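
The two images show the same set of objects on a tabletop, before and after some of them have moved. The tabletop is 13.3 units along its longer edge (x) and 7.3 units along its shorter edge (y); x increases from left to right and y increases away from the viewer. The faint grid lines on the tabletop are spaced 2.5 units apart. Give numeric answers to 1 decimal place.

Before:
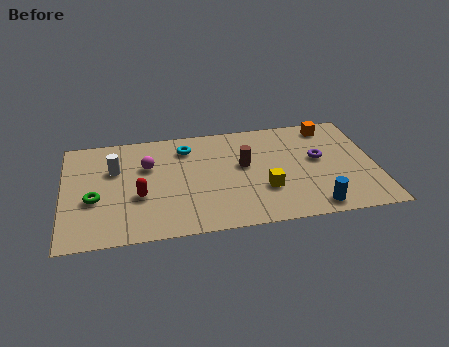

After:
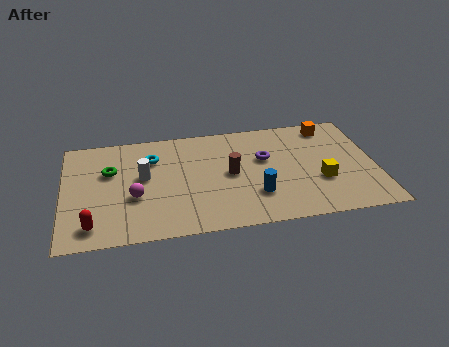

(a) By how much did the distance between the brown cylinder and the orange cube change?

+0.8

The distance was about 4.3 in the first image and 5.1 in the second, so they moved 0.8 units further apart.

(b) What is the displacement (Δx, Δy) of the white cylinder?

(1.2, -0.7)

The white cylinder was at about (2.2, 4.8) and moved to about (3.4, 4.1).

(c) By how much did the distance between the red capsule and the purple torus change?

+0.3

Before: roughly 7.8 units apart; after: 8.1. That's 0.3 units further apart.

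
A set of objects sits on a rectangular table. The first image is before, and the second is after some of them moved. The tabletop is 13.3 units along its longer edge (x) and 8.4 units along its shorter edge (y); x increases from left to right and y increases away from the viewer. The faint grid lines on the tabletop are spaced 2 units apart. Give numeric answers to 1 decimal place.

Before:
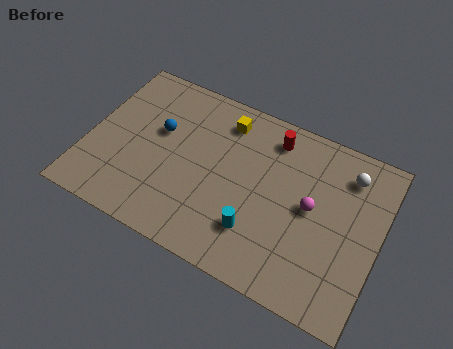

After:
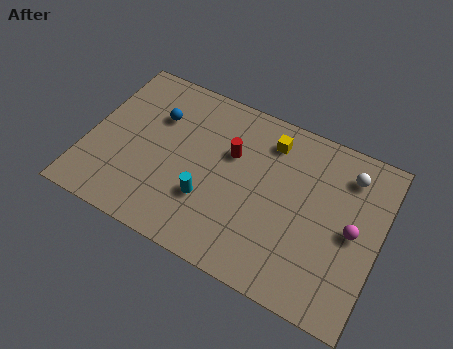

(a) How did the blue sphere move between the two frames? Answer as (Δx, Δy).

(-0.2, 0.7)

The blue sphere was at about (3.1, 5.1) and moved to about (2.9, 5.8).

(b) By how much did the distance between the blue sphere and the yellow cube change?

+1.9

The distance was about 3.3 in the first image and 5.2 in the second, so they moved 1.9 units further apart.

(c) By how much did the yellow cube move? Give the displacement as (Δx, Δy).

(2.1, -0.1)

The yellow cube was at about (5.9, 6.9) and moved to about (8.0, 6.8).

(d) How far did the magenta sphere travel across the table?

1.9

The magenta sphere was near (10.2, 4.4) before and (12.1, 4.1) after, so it travelled √(1.9² + 0.3²) ≈ 1.9 units.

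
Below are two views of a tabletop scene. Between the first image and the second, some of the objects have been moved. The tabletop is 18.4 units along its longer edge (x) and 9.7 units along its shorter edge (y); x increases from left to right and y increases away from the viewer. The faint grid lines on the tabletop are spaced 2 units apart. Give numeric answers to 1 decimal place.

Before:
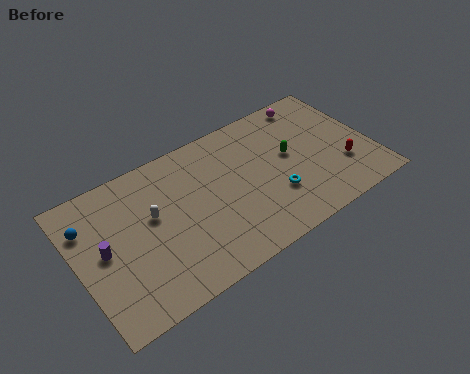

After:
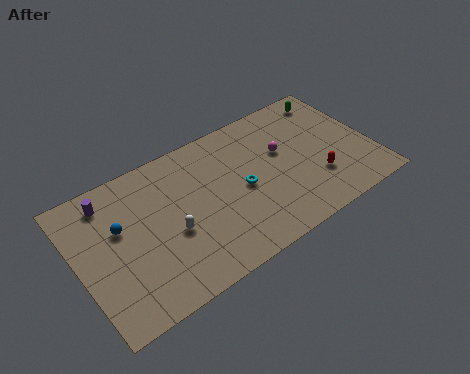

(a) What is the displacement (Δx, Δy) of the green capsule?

(3.3, 2.9)

The green capsule started near (13.4, 5.4) and ended near (16.7, 8.3).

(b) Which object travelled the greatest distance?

the green capsule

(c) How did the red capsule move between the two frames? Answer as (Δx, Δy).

(-1.7, -0.1)

From the two frames, the red capsule sits at roughly (16.4, 3.0) before and (14.7, 2.9) after.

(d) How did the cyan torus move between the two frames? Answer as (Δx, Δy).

(-1.8, 1.5)

The cyan torus started near (12.0, 3.1) and ended near (10.2, 4.6).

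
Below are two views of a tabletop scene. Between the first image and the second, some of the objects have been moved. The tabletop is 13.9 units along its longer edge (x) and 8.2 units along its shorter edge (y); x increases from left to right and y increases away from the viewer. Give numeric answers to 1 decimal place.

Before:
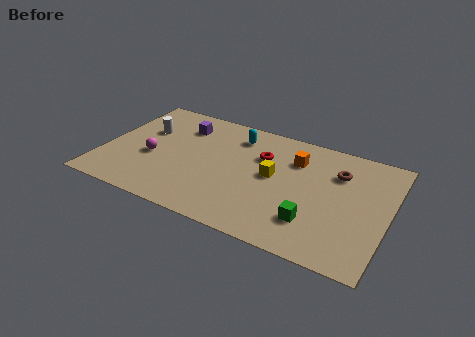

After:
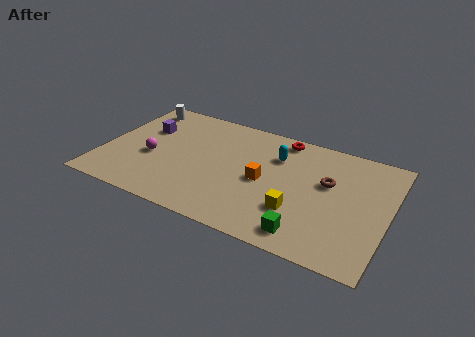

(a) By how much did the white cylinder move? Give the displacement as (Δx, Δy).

(-0.6, 1.7)

The white cylinder started near (1.8, 5.3) and ended near (1.2, 7.0).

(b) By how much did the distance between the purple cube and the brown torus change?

+1.3

Before: roughly 7.8 units apart; after: 9.1. That's 1.3 units further apart.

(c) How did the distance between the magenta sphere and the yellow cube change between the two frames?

+1.4

They were about 6.0 units apart before and 7.4 after — 1.4 units further apart.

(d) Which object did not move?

the magenta sphere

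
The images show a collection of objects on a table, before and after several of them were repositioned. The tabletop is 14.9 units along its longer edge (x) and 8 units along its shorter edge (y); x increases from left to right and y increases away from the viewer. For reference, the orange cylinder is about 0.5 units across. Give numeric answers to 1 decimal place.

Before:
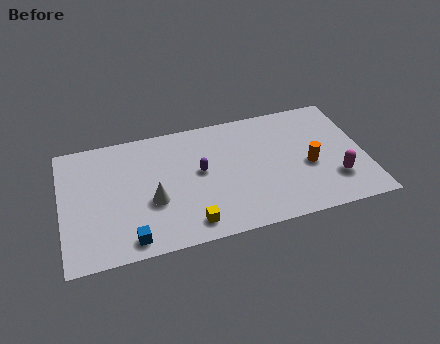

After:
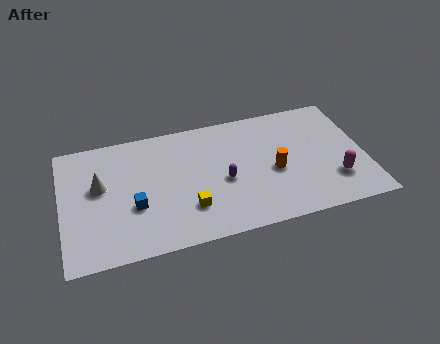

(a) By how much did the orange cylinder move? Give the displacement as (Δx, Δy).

(-1.7, 0.1)

The orange cylinder was at about (12.1, 3.4) and moved to about (10.4, 3.5).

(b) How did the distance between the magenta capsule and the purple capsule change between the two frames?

-1.3

The distance was about 6.9 in the first image and 5.6 in the second, so they moved 1.3 units closer together.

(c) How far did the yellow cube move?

1.0

The yellow cube moved from about (6.1, 1.2) to (6.1, 2.2), a distance of √(0.0² + 1.0²) ≈ 1.0.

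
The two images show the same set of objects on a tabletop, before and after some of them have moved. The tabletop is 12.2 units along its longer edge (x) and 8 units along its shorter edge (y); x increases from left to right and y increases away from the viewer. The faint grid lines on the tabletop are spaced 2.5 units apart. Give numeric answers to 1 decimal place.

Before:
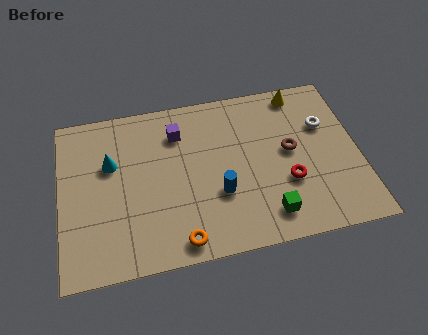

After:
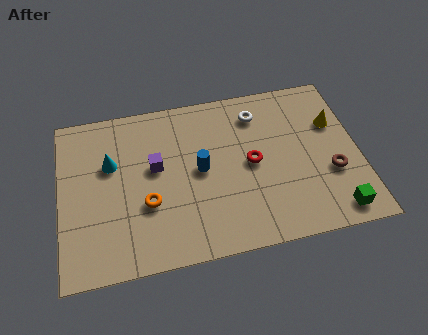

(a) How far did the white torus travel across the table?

2.9

The white torus was near (10.9, 5.3) before and (8.2, 6.4) after, so it travelled √(2.7² + 1.1²) ≈ 2.9 units.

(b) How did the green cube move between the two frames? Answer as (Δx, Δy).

(2.7, -0.4)

The green cube started near (8.3, 1.4) and ended near (11.0, 1.0).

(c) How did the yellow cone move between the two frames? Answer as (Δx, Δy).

(1.3, -1.8)

From the two frames, the yellow cone sits at roughly (10.0, 7.1) before and (11.3, 5.3) after.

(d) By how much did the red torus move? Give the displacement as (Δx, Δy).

(-1.4, 1.2)

From the two frames, the red torus sits at roughly (9.2, 2.8) before and (7.8, 4.0) after.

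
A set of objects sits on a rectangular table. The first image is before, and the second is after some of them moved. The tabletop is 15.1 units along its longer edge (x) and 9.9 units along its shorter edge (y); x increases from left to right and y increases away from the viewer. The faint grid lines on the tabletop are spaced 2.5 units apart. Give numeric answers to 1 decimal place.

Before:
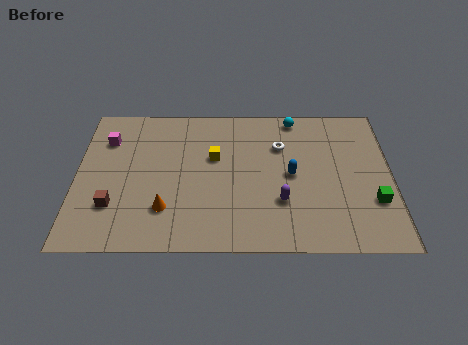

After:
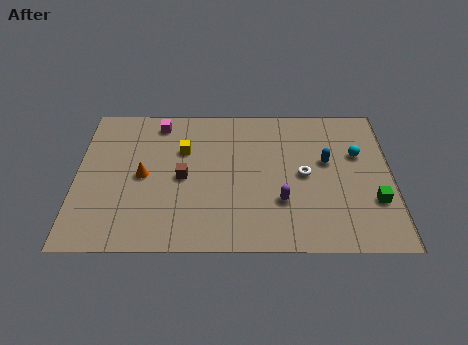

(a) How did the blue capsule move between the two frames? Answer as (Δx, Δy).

(1.7, 0.9)

The blue capsule started near (10.3, 4.9) and ended near (12.0, 5.8).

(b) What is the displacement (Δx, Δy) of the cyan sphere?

(3.0, -2.6)

The cyan sphere was at about (10.5, 8.9) and moved to about (13.5, 6.3).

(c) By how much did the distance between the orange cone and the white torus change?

+0.7

They were about 7.0 units apart before and 7.7 after — 0.7 units further apart.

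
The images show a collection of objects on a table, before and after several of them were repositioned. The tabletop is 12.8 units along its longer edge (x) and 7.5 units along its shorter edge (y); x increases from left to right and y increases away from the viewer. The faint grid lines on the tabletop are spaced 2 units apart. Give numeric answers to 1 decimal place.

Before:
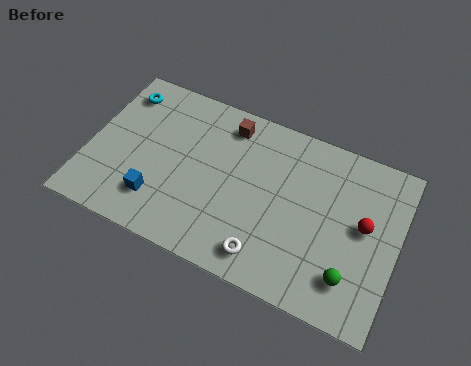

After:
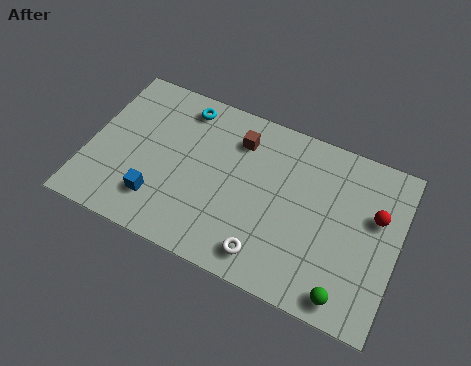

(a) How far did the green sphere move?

0.8

The green sphere moved from about (11.1, 1.7) to (11.0, 0.9), a distance of √(0.1² + 0.8²) ≈ 0.8.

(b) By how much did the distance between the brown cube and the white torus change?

-0.7

Before: roughly 5.6 units apart; after: 4.9. That's 0.7 units closer together.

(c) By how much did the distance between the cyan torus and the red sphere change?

-2.2

The distance was about 10.6 in the first image and 8.4 in the second, so they moved 2.2 units closer together.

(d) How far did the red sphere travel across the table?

0.7

From (11.4, 4.1) to (11.8, 4.7), the red sphere covered √(0.4² + 0.6²) ≈ 0.7 units.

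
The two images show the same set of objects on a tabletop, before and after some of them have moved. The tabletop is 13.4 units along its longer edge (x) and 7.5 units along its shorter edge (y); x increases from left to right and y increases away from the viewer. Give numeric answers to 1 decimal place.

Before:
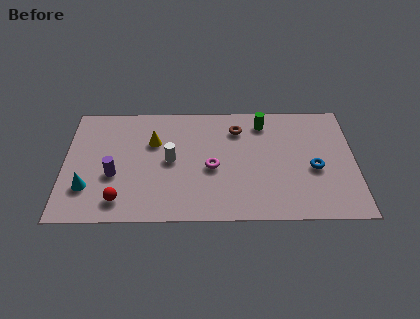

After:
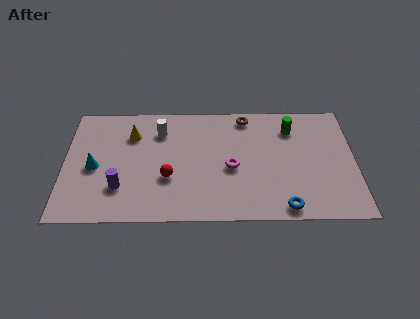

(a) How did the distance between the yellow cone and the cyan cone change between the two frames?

-1.5

The distance was about 4.2 in the first image and 2.7 in the second, so they moved 1.5 units closer together.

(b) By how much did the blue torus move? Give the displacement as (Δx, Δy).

(-1.4, -2.4)

The blue torus started near (11.5, 3.2) and ended near (10.1, 0.8).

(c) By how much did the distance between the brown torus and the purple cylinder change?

+0.9

The distance was about 6.4 in the first image and 7.3 in the second, so they moved 0.9 units further apart.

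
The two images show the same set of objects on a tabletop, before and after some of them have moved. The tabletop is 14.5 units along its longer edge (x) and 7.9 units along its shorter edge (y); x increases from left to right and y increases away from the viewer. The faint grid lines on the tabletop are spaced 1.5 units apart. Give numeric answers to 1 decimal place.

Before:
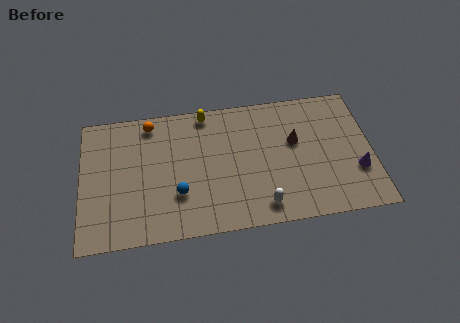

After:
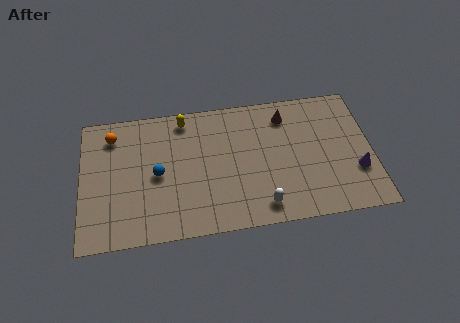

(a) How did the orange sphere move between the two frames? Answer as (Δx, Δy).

(-1.9, -0.5)

The orange sphere started near (3.5, 6.9) and ended near (1.6, 6.4).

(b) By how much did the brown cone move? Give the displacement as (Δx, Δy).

(-0.4, 1.6)

The brown cone started near (10.7, 4.8) and ended near (10.3, 6.4).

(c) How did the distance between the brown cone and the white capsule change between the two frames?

+1.4

They were about 4.0 units apart before and 5.4 after — 1.4 units further apart.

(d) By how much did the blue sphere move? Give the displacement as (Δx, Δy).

(-1.0, 1.3)

The blue sphere was at about (4.8, 2.5) and moved to about (3.8, 3.8).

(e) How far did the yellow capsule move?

1.1

From (6.3, 7.1) to (5.2, 6.9), the yellow capsule covered √(1.1² + 0.2²) ≈ 1.1 units.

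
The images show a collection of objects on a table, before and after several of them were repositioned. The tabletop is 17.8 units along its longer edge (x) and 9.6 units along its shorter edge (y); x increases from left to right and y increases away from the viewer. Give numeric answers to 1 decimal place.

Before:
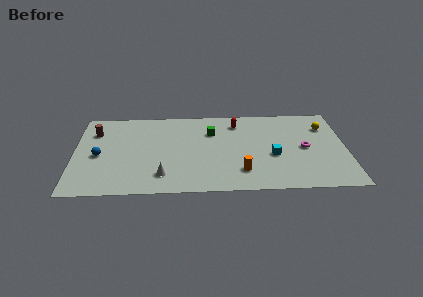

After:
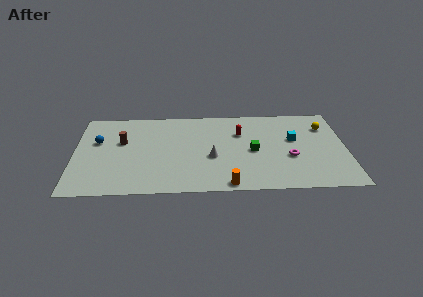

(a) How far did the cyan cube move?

2.3

The cyan cube moved from about (13.0, 3.9) to (14.4, 5.7), a distance of √(1.4² + 1.8²) ≈ 2.3.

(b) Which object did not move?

the yellow sphere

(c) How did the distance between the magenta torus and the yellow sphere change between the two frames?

+1.4

Before: roughly 2.8 units apart; after: 4.2. That's 1.4 units further apart.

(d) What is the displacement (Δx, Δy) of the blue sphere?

(-0.1, 1.6)

The blue sphere started near (1.6, 4.4) and ended near (1.5, 6.0).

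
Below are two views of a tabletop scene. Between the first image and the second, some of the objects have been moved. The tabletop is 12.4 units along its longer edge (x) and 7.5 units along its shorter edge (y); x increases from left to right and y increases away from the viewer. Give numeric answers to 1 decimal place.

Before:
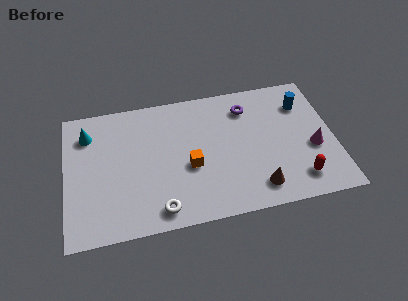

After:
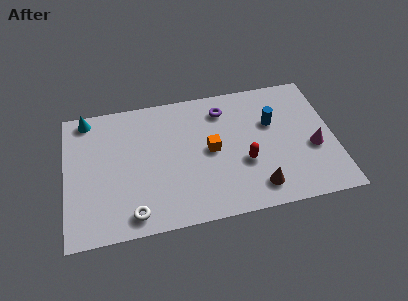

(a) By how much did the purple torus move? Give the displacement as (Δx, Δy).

(-1.1, 0.1)

The purple torus was at about (8.5, 5.9) and moved to about (7.4, 6.0).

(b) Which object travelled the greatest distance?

the red capsule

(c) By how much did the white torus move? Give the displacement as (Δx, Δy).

(-1.2, 0.0)

From the two frames, the white torus sits at roughly (4.2, 1.0) before and (3.0, 1.0) after.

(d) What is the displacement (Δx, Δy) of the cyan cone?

(0.0, 0.9)

The cyan cone was at about (1.1, 5.8) and moved to about (1.1, 6.7).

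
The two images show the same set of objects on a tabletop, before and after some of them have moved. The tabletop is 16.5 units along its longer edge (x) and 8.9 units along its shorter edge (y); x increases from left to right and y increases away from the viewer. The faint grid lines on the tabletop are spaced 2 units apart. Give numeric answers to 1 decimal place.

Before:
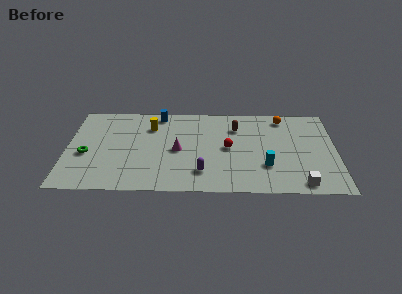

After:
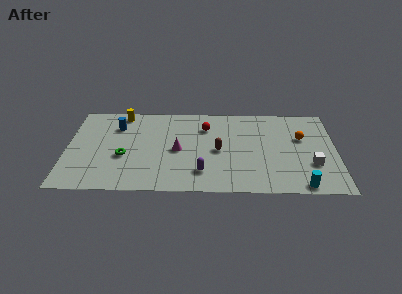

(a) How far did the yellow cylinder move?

2.2

From (5.1, 6.6) to (3.3, 7.9), the yellow cylinder covered √(1.8² + 1.3²) ≈ 2.2 units.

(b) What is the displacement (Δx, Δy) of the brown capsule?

(-1.1, -2.4)

From the two frames, the brown capsule sits at roughly (10.4, 6.6) before and (9.3, 4.2) after.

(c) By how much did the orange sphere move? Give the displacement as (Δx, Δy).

(1.1, -2.1)

From the two frames, the orange sphere sits at roughly (13.3, 7.7) before and (14.4, 5.6) after.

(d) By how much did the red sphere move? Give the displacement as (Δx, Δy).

(-1.4, 2.1)

The red sphere started near (9.9, 4.5) and ended near (8.5, 6.6).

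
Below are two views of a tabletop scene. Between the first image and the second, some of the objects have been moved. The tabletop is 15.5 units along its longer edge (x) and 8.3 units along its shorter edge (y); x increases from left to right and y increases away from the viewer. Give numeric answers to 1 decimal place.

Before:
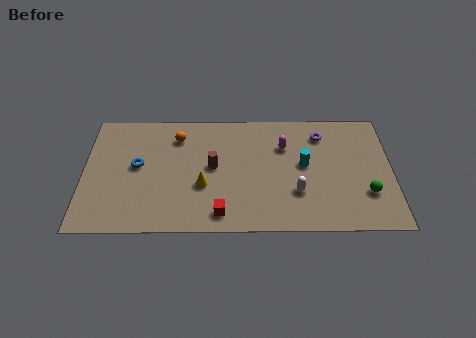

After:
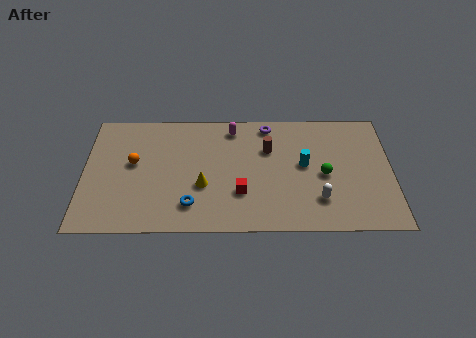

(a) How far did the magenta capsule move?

2.9

From (10.1, 5.8) to (7.5, 7.1), the magenta capsule covered √(2.6² + 1.3²) ≈ 2.9 units.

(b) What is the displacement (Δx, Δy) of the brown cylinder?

(2.8, 1.2)

The brown cylinder started near (6.5, 4.4) and ended near (9.3, 5.6).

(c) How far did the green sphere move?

2.5

From (14.2, 2.5) to (12.1, 3.8), the green sphere covered √(2.1² + 1.3²) ≈ 2.5 units.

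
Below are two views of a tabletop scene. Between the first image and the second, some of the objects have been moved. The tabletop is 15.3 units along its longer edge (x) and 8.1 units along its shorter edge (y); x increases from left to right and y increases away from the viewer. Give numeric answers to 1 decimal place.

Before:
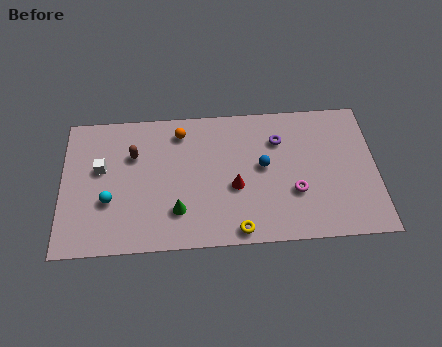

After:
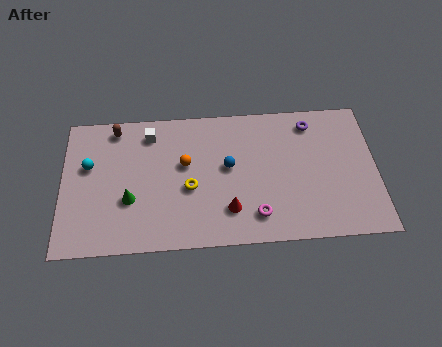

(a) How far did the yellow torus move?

3.5

From (8.5, 0.8) to (6.2, 3.4), the yellow torus covered √(2.3² + 2.6²) ≈ 3.5 units.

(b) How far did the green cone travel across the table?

2.4

The green cone moved from about (5.6, 2.1) to (3.3, 2.9), a distance of √(2.3² + 0.8²) ≈ 2.4.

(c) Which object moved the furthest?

the yellow torus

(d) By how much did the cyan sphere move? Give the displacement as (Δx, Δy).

(-1.0, 2.1)

The cyan sphere was at about (2.3, 2.9) and moved to about (1.3, 5.0).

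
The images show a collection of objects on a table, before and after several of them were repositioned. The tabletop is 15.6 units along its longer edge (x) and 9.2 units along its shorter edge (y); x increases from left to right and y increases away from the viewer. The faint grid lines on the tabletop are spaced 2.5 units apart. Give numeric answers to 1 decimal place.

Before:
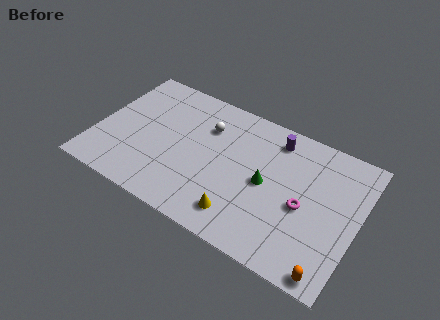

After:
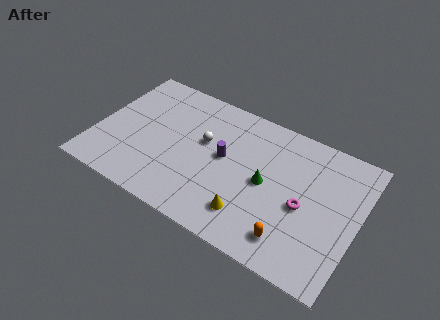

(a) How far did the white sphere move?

1.1

The white sphere moved from about (6.3, 6.6) to (6.3, 5.5), a distance of √(0.0² + 1.1²) ≈ 1.1.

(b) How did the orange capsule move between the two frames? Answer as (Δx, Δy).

(-2.4, 0.9)

From the two frames, the orange capsule sits at roughly (14.5, 0.8) before and (12.1, 1.7) after.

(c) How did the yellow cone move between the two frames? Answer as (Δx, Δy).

(0.5, 0.3)

The yellow cone started near (9.1, 1.7) and ended near (9.6, 2.0).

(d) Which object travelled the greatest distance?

the purple cylinder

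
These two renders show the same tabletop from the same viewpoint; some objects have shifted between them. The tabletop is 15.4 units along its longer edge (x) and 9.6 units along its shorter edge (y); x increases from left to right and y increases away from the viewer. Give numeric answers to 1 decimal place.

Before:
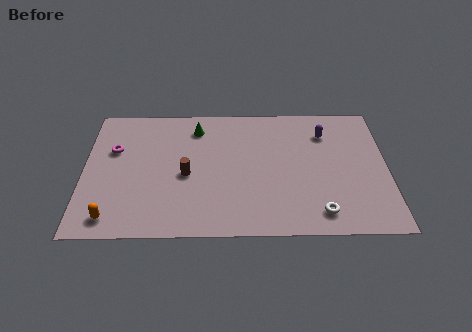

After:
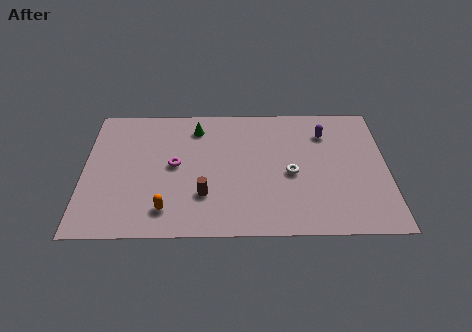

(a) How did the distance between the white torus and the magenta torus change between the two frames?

-5.5

Before: roughly 11.4 units apart; after: 5.9. That's 5.5 units closer together.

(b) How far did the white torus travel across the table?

3.1

The white torus was near (11.9, 1.5) before and (10.5, 4.3) after, so it travelled √(1.4² + 2.8²) ≈ 3.1 units.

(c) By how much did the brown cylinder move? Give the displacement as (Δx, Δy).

(0.9, -1.5)

The brown cylinder was at about (5.2, 4.3) and moved to about (6.1, 2.8).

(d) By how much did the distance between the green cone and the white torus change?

-2.9

Before: roughly 8.8 units apart; after: 5.9. That's 2.9 units closer together.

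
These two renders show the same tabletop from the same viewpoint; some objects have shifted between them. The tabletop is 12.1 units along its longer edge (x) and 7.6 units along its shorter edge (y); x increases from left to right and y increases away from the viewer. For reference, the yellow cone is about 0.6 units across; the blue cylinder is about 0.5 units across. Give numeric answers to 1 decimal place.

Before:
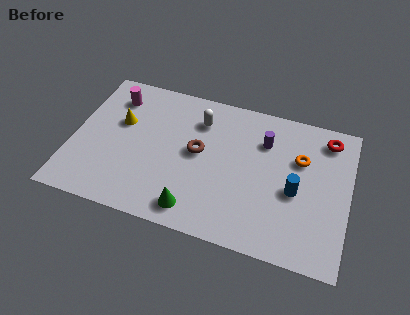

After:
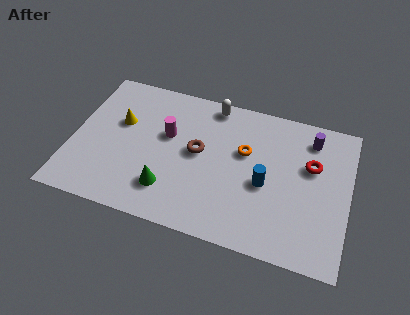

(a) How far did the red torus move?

1.7

From (11.0, 6.4) to (10.4, 4.8), the red torus covered √(0.6² + 1.6²) ≈ 1.7 units.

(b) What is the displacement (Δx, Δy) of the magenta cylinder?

(2.5, -1.4)

The magenta cylinder started near (1.6, 6.0) and ended near (4.1, 4.6).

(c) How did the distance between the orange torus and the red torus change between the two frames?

+1.1

Before: roughly 1.8 units apart; after: 2.9. That's 1.1 units further apart.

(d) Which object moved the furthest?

the magenta cylinder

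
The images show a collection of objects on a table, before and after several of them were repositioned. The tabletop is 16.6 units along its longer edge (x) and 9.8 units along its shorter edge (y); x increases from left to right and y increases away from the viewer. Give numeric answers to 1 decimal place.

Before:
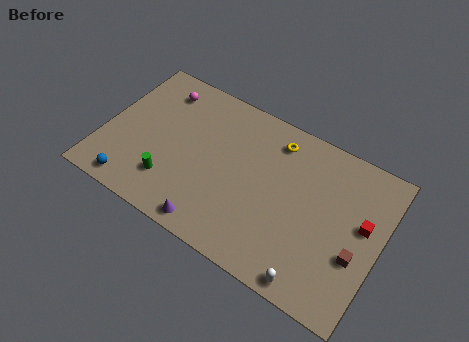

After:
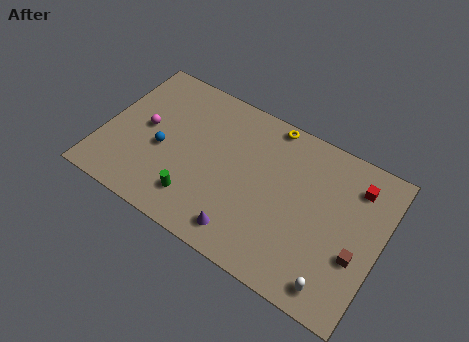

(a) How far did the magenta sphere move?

2.9

The magenta sphere was near (2.8, 8.0) before and (2.4, 5.1) after, so it travelled √(0.4² + 2.9²) ≈ 2.9 units.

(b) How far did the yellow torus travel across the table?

1.0

The yellow torus was near (9.9, 8.1) before and (9.4, 9.0) after, so it travelled √(0.5² + 0.9²) ≈ 1.0 units.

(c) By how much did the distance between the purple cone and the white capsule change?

-0.6

Before: roughly 6.1 units apart; after: 5.5. That's 0.6 units closer together.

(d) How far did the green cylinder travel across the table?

1.6

The green cylinder moved from about (4.4, 2.4) to (6.0, 2.1), a distance of √(1.6² + 0.3²) ≈ 1.6.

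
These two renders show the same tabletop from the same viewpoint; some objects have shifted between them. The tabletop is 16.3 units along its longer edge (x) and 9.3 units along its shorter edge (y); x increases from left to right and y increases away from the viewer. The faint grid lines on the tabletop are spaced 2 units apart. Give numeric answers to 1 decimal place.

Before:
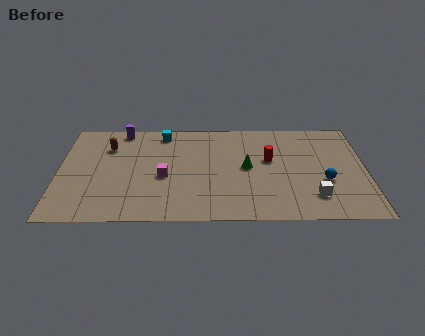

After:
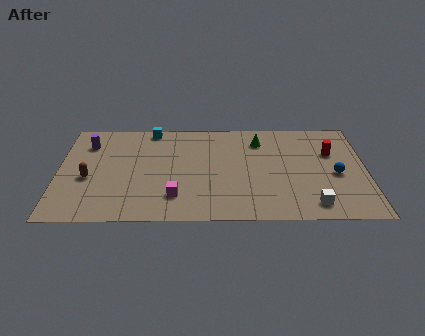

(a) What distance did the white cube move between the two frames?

0.7

The white cube was near (13.5, 2.1) before and (13.4, 1.4) after, so it travelled √(0.1² + 0.7²) ≈ 0.7 units.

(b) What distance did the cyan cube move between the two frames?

0.7

From (5.5, 8.1) to (4.9, 8.5), the cyan cube covered √(0.6² + 0.4²) ≈ 0.7 units.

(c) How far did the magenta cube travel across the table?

1.9

From (5.6, 4.0) to (6.2, 2.2), the magenta cube covered √(0.6² + 1.8²) ≈ 1.9 units.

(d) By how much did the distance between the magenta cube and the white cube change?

-0.9

They were about 8.1 units apart before and 7.2 after — 0.9 units closer together.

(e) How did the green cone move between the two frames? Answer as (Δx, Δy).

(0.7, 2.5)

The green cone was at about (10.0, 4.8) and moved to about (10.7, 7.3).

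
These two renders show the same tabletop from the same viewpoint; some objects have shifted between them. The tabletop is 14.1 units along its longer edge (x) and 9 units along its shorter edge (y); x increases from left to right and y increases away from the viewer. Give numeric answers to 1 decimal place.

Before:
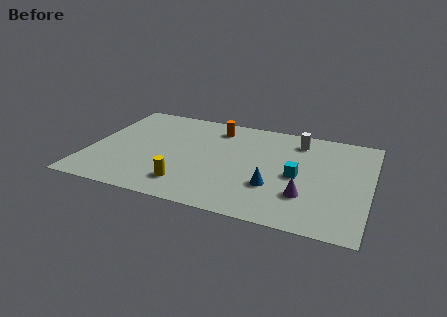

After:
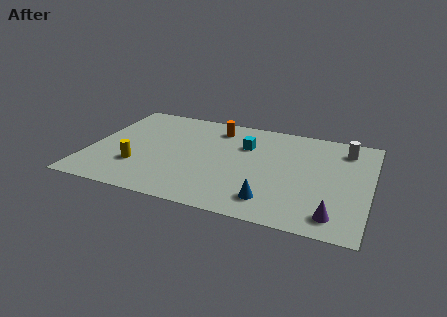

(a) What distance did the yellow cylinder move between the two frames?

2.8

The yellow cylinder was near (5.2, 1.8) before and (2.6, 2.7) after, so it travelled √(2.6² + 0.9²) ≈ 2.8 units.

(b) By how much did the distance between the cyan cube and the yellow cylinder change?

+0.4

Before: roughly 5.8 units apart; after: 6.2. That's 0.4 units further apart.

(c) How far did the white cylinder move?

2.4

From (10.3, 7.4) to (12.7, 7.3), the white cylinder covered √(2.4² + 0.1²) ≈ 2.4 units.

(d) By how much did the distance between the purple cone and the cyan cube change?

+5.1

They were about 1.7 units apart before and 6.8 after — 5.1 units further apart.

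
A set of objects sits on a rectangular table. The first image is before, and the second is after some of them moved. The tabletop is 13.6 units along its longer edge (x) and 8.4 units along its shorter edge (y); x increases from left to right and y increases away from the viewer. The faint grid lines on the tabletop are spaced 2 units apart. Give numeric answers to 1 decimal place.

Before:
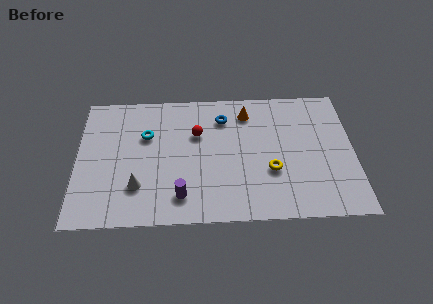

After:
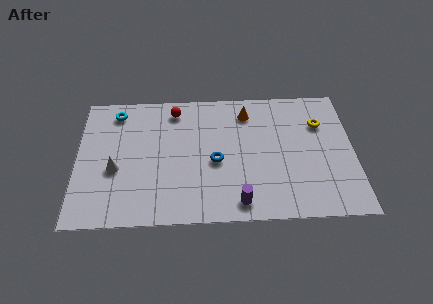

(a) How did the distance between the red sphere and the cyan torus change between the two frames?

+0.4

They were about 2.5 units apart before and 2.9 after — 0.4 units further apart.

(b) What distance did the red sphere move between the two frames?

1.9

The red sphere moved from about (5.9, 5.5) to (4.8, 7.1), a distance of √(1.1² + 1.6²) ≈ 1.9.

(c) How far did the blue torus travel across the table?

2.8

The blue torus was near (7.2, 6.5) before and (6.8, 3.7) after, so it travelled √(0.4² + 2.8²) ≈ 2.8 units.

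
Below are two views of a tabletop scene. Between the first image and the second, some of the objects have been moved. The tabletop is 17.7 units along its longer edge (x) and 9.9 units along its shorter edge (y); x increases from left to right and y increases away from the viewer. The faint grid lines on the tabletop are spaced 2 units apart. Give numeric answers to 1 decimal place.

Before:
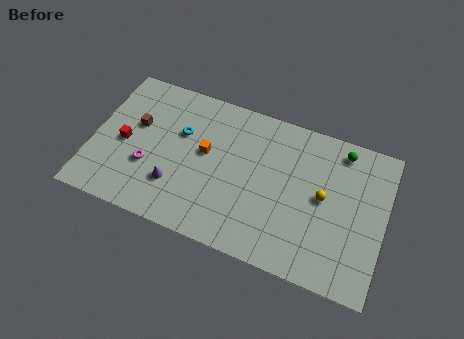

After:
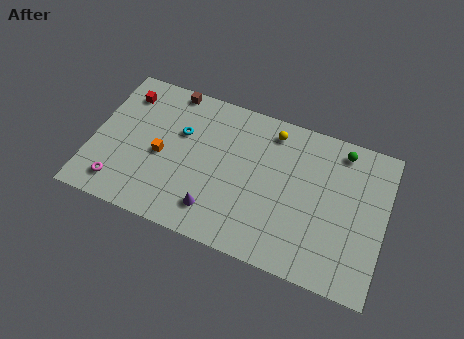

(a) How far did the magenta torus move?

2.4

The magenta torus was near (3.5, 3.5) before and (1.9, 1.7) after, so it travelled √(1.6² + 1.8²) ≈ 2.4 units.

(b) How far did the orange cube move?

2.8

The orange cube was near (6.8, 5.6) before and (4.2, 4.5) after, so it travelled √(2.6² + 1.1²) ≈ 2.8 units.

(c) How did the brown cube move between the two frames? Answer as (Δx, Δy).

(1.8, 3.1)

The brown cube started near (2.5, 6.0) and ended near (4.3, 9.1).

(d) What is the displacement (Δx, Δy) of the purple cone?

(2.5, -0.8)

The purple cone was at about (5.2, 2.8) and moved to about (7.7, 2.0).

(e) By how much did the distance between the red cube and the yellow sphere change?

-3.1

Before: roughly 12.1 units apart; after: 9.0. That's 3.1 units closer together.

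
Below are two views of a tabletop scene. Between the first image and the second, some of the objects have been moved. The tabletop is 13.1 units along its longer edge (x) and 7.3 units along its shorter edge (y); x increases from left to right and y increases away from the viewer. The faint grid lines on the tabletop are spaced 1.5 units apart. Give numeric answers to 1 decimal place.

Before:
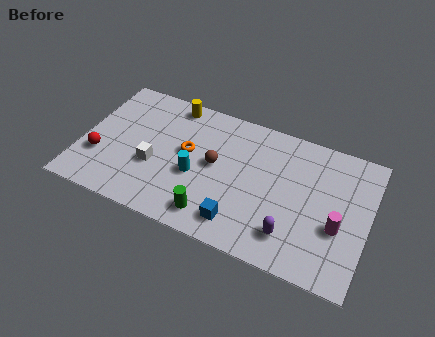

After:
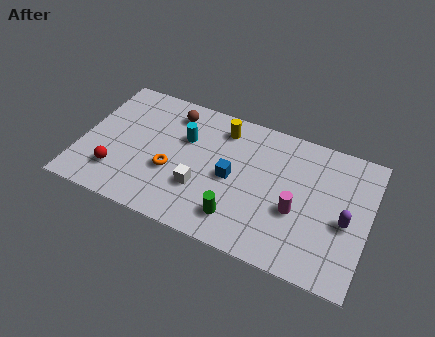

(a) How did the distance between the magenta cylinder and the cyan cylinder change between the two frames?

-0.9

The distance was about 6.5 in the first image and 5.6 in the second, so they moved 0.9 units closer together.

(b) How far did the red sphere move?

1.1

The red sphere was near (0.9, 2.4) before and (1.8, 1.8) after, so it travelled √(0.9² + 0.6²) ≈ 1.1 units.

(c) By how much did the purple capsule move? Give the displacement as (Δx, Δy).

(2.3, 1.6)

The purple capsule started near (9.8, 1.6) and ended near (12.1, 3.2).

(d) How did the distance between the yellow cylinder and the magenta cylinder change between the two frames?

-4.0

Before: roughly 8.8 units apart; after: 4.8. That's 4.0 units closer together.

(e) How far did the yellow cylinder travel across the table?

2.5

The yellow cylinder was near (3.8, 6.5) before and (6.2, 6.0) after, so it travelled √(2.4² + 0.5²) ≈ 2.5 units.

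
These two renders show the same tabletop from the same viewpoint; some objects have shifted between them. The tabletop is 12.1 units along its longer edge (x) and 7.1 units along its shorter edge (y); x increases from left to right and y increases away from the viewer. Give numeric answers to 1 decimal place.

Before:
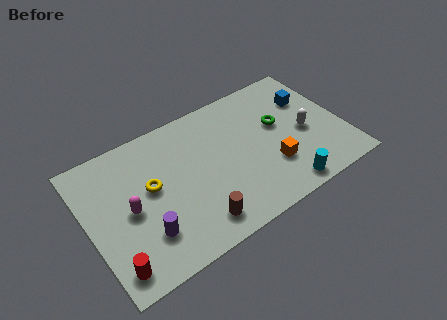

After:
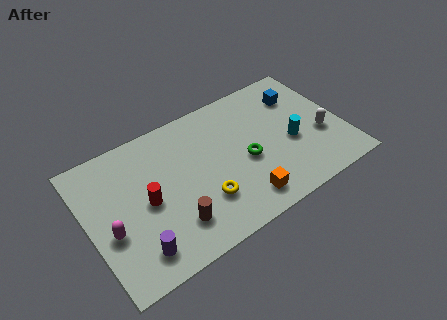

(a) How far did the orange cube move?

1.9

The orange cube moved from about (8.5, 2.2) to (6.9, 1.2), a distance of √(1.6² + 1.0²) ≈ 1.9.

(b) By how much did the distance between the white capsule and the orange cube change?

+2.3

The distance was about 2.1 in the first image and 4.4 in the second, so they moved 2.3 units further apart.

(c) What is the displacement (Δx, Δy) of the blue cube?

(-0.4, 0.4)

The blue cube started near (10.8, 4.9) and ended near (10.4, 5.3).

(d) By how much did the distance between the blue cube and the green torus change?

+2.0

They were about 1.7 units apart before and 3.7 after — 2.0 units further apart.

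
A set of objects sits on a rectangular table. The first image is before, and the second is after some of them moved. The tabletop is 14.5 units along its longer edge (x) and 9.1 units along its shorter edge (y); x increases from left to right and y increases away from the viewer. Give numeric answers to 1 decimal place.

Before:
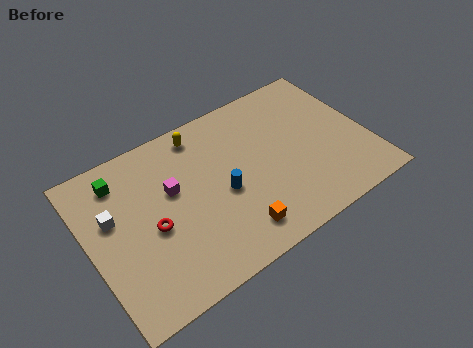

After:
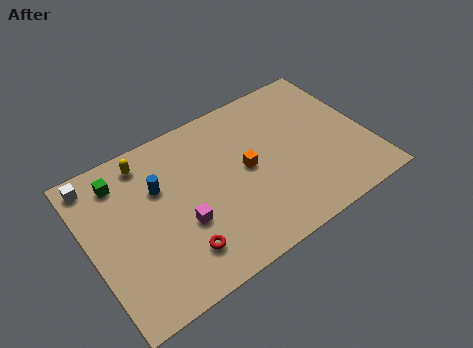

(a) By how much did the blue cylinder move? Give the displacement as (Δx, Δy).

(-3.0, 2.0)

The blue cylinder was at about (6.8, 4.0) and moved to about (3.8, 6.0).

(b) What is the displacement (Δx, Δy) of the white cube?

(-0.5, 2.4)

From the two frames, the white cube sits at roughly (1.3, 5.6) before and (0.8, 8.0) after.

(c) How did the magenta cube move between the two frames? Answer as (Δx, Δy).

(0.2, -2.1)

The magenta cube was at about (4.4, 5.5) and moved to about (4.6, 3.4).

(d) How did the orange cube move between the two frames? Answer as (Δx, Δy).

(1.2, 3.1)

From the two frames, the orange cube sits at roughly (7.0, 1.6) before and (8.2, 4.7) after.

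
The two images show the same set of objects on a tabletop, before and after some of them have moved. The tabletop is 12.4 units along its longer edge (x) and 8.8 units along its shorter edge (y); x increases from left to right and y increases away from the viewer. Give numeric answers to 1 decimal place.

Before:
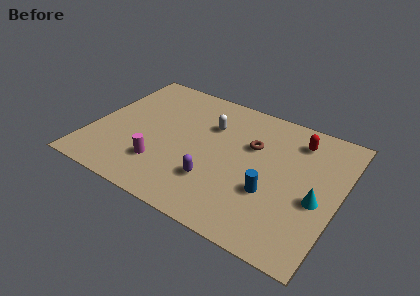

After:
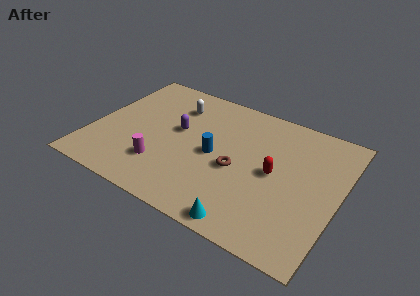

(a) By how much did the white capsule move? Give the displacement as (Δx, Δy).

(-1.9, 0.6)

The white capsule was at about (5.7, 6.1) and moved to about (3.8, 6.7).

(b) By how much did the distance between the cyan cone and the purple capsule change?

+0.9

Before: roughly 5.0 units apart; after: 5.9. That's 0.9 units further apart.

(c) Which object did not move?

the magenta cylinder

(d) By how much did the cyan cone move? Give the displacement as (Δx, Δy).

(-3.0, -2.9)

The cyan cone was at about (11.4, 3.7) and moved to about (8.4, 0.8).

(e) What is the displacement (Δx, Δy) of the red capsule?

(-0.8, -2.7)

The red capsule started near (10.0, 7.1) and ended near (9.2, 4.4).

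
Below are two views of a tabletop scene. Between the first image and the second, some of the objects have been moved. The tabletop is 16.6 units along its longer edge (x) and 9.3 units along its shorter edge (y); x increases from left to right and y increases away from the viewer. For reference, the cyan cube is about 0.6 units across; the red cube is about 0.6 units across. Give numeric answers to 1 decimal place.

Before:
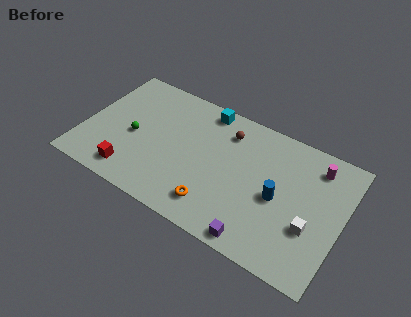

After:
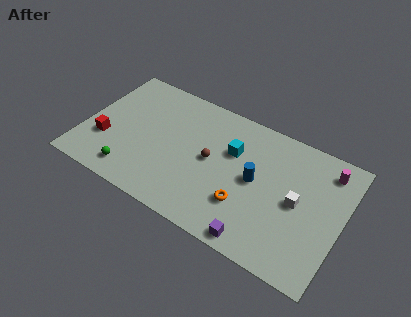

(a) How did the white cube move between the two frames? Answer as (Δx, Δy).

(-1.0, 1.3)

The white cube started near (14.8, 3.3) and ended near (13.8, 4.6).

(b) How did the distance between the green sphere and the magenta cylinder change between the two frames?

+1.4

Before: roughly 11.9 units apart; after: 13.3. That's 1.4 units further apart.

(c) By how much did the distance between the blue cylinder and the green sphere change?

-1.1

The distance was about 9.4 in the first image and 8.3 in the second, so they moved 1.1 units closer together.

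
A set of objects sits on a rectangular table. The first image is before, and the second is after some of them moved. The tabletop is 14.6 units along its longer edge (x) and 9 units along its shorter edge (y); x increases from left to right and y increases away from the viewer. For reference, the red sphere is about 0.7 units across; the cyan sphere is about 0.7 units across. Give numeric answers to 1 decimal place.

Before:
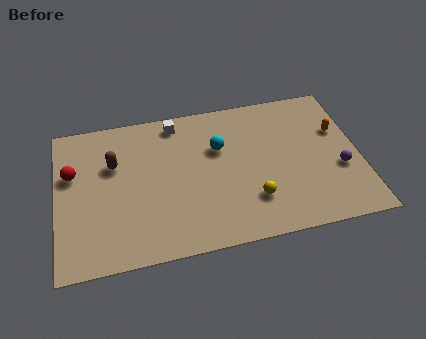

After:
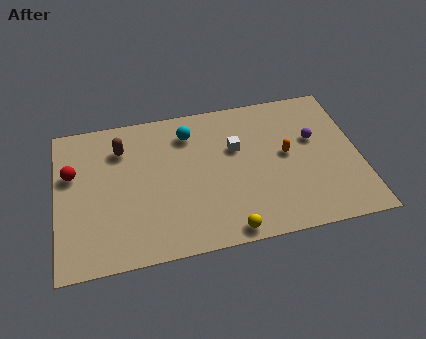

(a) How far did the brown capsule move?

1.0

From (2.8, 5.9) to (3.2, 6.8), the brown capsule covered √(0.4² + 0.9²) ≈ 1.0 units.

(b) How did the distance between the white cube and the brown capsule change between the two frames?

+1.9

Before: roughly 3.7 units apart; after: 5.6. That's 1.9 units further apart.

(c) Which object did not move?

the red sphere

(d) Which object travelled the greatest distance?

the white cube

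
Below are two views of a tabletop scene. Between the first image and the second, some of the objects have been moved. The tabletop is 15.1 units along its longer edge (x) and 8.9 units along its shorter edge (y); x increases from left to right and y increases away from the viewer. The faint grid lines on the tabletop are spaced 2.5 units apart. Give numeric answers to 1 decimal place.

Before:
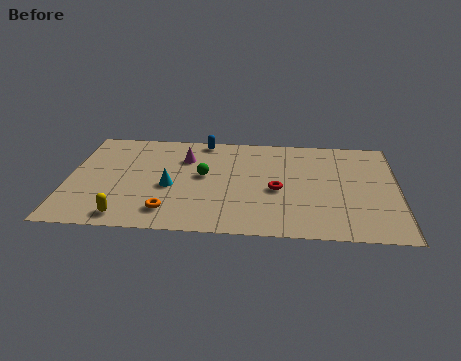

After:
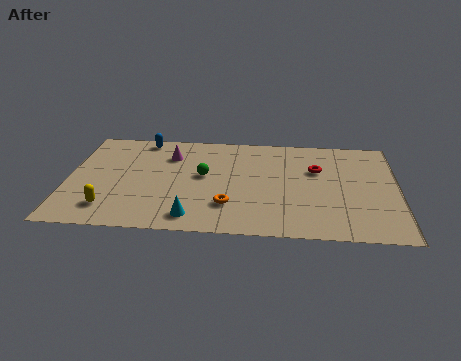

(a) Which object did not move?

the green sphere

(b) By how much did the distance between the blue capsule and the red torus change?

+2.9

Before: roughly 5.5 units apart; after: 8.4. That's 2.9 units further apart.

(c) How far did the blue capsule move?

2.8

The blue capsule moved from about (6.1, 8.1) to (3.3, 8.0), a distance of √(2.8² + 0.1²) ≈ 2.8.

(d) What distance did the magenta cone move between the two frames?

0.7

From (5.3, 6.4) to (4.6, 6.6), the magenta cone covered √(0.7² + 0.2²) ≈ 0.7 units.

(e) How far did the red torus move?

2.6

The red torus moved from about (9.6, 3.9) to (11.4, 5.8), a distance of √(1.8² + 1.9²) ≈ 2.6.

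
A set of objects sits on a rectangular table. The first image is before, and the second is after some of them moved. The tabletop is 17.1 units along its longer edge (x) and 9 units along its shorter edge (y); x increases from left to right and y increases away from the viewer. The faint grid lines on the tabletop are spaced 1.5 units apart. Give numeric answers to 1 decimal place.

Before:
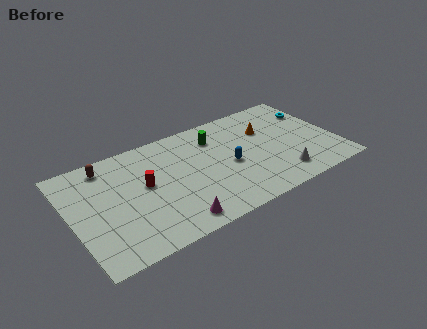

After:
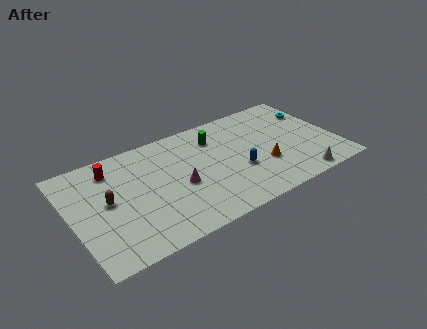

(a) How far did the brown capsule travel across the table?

2.9

The brown capsule moved from about (2.6, 7.7) to (2.3, 4.8), a distance of √(0.3² + 2.9²) ≈ 2.9.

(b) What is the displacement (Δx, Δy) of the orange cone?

(-0.7, -3.0)

The orange cone started near (12.9, 6.1) and ended near (12.2, 3.1).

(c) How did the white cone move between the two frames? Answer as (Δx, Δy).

(1.1, -0.8)

From the two frames, the white cone sits at roughly (13.1, 1.7) before and (14.2, 0.9) after.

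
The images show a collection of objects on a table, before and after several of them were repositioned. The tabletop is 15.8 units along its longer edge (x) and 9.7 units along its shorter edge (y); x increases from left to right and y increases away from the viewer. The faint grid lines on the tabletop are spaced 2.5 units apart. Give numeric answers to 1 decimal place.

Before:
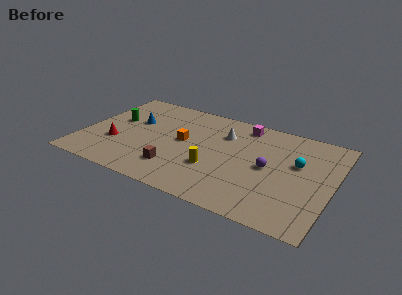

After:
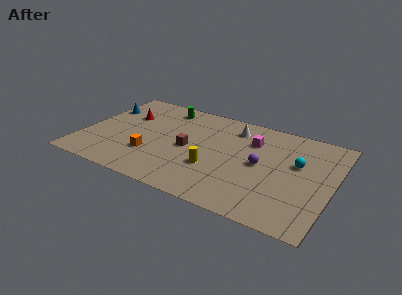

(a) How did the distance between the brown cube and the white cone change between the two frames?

-1.2

The distance was about 5.3 in the first image and 4.1 in the second, so they moved 1.2 units closer together.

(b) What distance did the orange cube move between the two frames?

2.8

The orange cube was near (6.3, 5.2) before and (4.5, 3.0) after, so it travelled √(1.8² + 2.2²) ≈ 2.8 units.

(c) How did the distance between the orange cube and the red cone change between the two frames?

-0.4

Before: roughly 4.5 units apart; after: 4.1. That's 0.4 units closer together.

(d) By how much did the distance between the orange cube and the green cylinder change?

+0.8

The distance was about 4.5 in the first image and 5.3 in the second, so they moved 0.8 units further apart.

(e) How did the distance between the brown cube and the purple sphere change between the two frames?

-1.5

They were about 6.1 units apart before and 4.6 after — 1.5 units closer together.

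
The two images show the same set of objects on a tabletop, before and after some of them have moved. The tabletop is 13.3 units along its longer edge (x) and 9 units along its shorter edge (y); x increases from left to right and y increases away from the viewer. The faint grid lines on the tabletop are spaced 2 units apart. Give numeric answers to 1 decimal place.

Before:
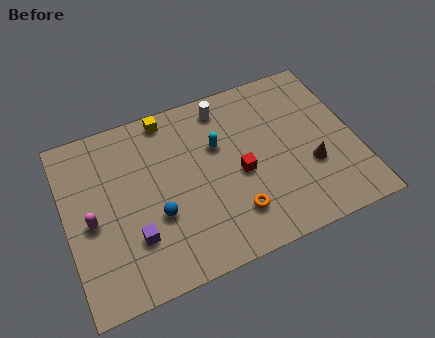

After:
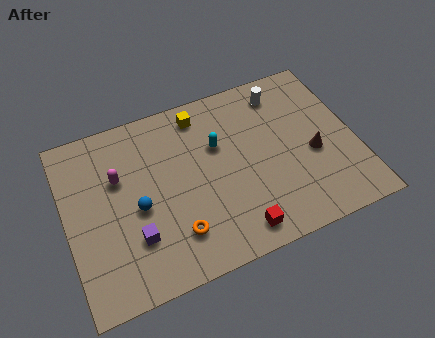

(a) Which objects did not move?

the cyan capsule and the purple cube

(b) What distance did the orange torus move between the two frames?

2.7

From (7.4, 2.1) to (4.7, 2.1), the orange torus covered √(2.7² + 0.0²) ≈ 2.7 units.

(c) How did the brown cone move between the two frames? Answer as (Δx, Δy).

(0.2, 0.6)

The brown cone started near (11.1, 3.2) and ended near (11.3, 3.8).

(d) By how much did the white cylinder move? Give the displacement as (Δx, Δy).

(2.7, -0.2)

From the two frames, the white cylinder sits at roughly (7.6, 7.7) before and (10.3, 7.5) after.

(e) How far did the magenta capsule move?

2.2

The magenta capsule was near (1.1, 4.1) before and (2.5, 5.8) after, so it travelled √(1.4² + 1.7²) ≈ 2.2 units.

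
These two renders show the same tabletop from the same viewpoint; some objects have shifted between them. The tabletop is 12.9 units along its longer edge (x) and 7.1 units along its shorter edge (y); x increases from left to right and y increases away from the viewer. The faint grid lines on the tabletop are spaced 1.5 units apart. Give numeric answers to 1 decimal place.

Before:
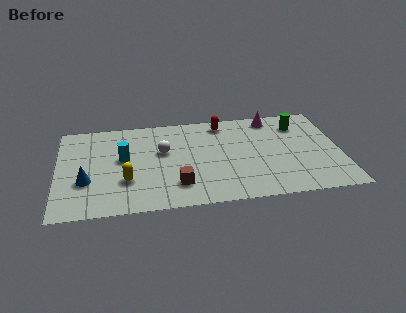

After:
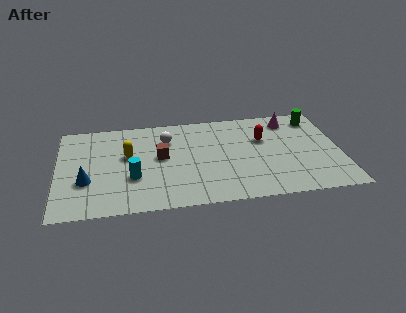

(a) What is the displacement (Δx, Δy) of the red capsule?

(1.8, -1.5)

From the two frames, the red capsule sits at roughly (7.6, 6.1) before and (9.4, 4.6) after.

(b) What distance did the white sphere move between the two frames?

0.9

From (4.8, 4.3) to (5.0, 5.2), the white sphere covered √(0.2² + 0.9²) ≈ 0.9 units.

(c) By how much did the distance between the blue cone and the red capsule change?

+1.1

Before: roughly 7.3 units apart; after: 8.4. That's 1.1 units further apart.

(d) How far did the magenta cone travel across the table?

0.9

The magenta cone was near (9.9, 6.2) before and (10.7, 5.9) after, so it travelled √(0.8² + 0.3²) ≈ 0.9 units.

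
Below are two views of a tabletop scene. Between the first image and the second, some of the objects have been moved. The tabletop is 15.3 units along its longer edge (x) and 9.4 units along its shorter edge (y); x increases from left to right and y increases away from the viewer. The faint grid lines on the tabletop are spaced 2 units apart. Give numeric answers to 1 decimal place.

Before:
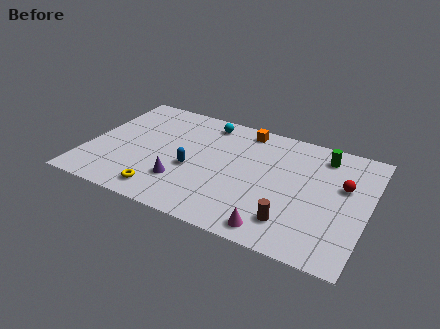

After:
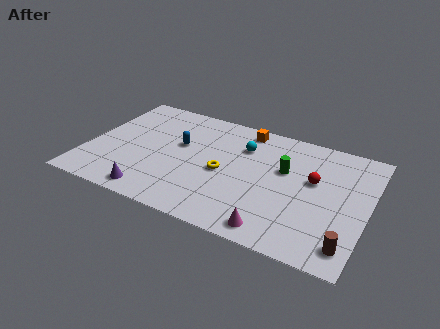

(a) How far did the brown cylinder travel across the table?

3.0

The brown cylinder moved from about (11.5, 2.0) to (14.5, 1.5), a distance of √(3.0² + 0.5²) ≈ 3.0.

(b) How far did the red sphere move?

1.6

The red sphere was near (13.9, 5.8) before and (12.3, 5.6) after, so it travelled √(1.6² + 0.2²) ≈ 1.6 units.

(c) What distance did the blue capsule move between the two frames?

1.9

The blue capsule was near (5.8, 3.9) before and (4.9, 5.6) after, so it travelled √(0.9² + 1.7²) ≈ 1.9 units.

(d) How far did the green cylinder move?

2.8

The green cylinder was near (12.6, 7.8) before and (10.7, 5.8) after, so it travelled √(1.9² + 2.0²) ≈ 2.8 units.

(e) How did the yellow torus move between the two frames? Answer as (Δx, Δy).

(3.0, 2.9)

The yellow torus started near (4.5, 1.4) and ended near (7.5, 4.3).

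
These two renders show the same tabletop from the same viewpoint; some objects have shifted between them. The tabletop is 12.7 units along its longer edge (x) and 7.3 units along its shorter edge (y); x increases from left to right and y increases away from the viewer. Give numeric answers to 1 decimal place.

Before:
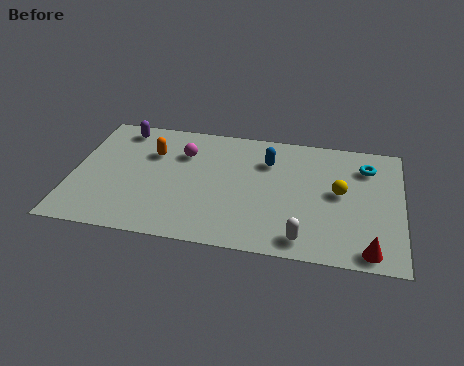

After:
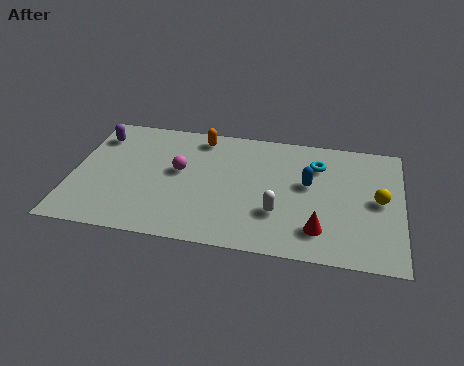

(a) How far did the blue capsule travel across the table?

1.9

From (7.5, 5.3) to (9.1, 4.2), the blue capsule covered √(1.6² + 1.1²) ≈ 1.9 units.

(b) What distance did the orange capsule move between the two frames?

2.2

From (3.0, 5.0) to (4.8, 6.3), the orange capsule covered √(1.8² + 1.3²) ≈ 2.2 units.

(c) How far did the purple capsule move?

1.1

The purple capsule was near (1.7, 6.3) before and (0.8, 5.7) after, so it travelled √(0.9² + 0.6²) ≈ 1.1 units.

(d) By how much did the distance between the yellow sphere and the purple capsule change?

+2.3

They were about 8.9 units apart before and 11.2 after — 2.3 units further apart.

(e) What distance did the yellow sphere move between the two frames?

1.5

The yellow sphere was near (10.3, 3.9) before and (11.8, 3.7) after, so it travelled √(1.5² + 0.2²) ≈ 1.5 units.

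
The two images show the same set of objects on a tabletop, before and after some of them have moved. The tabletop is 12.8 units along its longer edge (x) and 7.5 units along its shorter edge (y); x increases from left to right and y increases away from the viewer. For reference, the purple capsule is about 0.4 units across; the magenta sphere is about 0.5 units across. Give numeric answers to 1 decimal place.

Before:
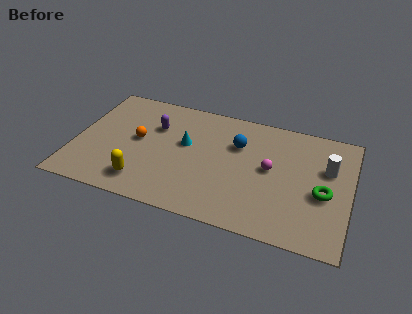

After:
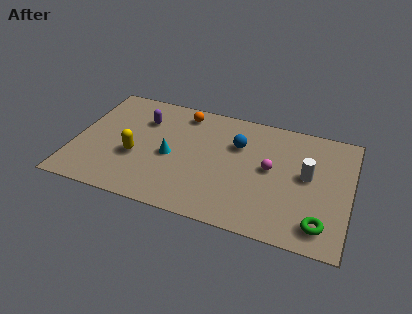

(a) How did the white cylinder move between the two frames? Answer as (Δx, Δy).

(-0.9, -0.7)

From the two frames, the white cylinder sits at roughly (11.7, 4.8) before and (10.8, 4.1) after.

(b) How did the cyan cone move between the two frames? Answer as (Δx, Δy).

(-0.6, -1.0)

The cyan cone started near (5.1, 4.4) and ended near (4.5, 3.4).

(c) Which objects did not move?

the blue sphere and the magenta sphere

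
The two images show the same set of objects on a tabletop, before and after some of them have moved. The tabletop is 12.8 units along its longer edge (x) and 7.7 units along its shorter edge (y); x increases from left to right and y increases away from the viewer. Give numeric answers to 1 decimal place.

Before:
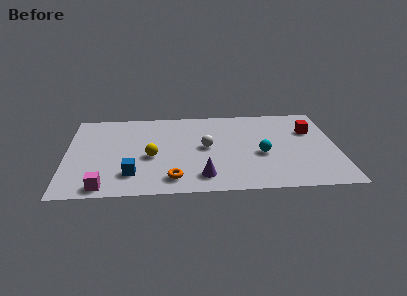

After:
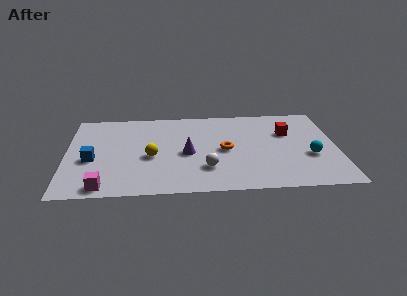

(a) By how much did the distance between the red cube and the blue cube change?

+0.3

Before: roughly 9.2 units apart; after: 9.5. That's 0.3 units further apart.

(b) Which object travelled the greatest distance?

the orange torus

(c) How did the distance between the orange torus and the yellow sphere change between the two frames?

+1.3

The distance was about 2.2 in the first image and 3.5 in the second, so they moved 1.3 units further apart.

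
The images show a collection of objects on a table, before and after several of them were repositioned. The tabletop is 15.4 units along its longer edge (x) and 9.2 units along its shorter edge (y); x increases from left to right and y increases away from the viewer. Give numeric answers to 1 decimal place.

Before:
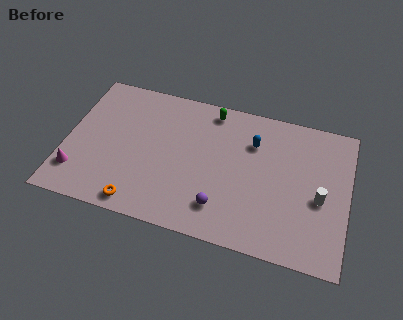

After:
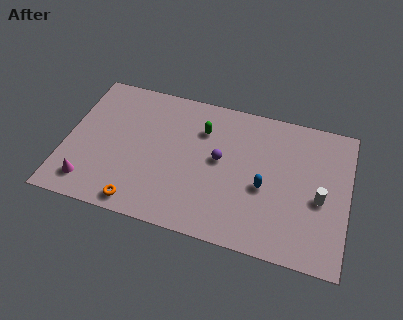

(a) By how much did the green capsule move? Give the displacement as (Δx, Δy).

(-0.4, -1.4)

The green capsule started near (7.7, 8.1) and ended near (7.3, 6.7).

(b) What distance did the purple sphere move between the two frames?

3.0

From (8.7, 2.0) to (8.4, 5.0), the purple sphere covered √(0.3² + 3.0²) ≈ 3.0 units.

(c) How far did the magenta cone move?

0.9

From (0.8, 2.1) to (1.5, 1.6), the magenta cone covered √(0.7² + 0.5²) ≈ 0.9 units.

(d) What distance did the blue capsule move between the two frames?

2.8

From (10.1, 6.6) to (10.9, 3.9), the blue capsule covered √(0.8² + 2.7²) ≈ 2.8 units.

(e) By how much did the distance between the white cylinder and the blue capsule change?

-1.6

Before: roughly 4.6 units apart; after: 3.0. That's 1.6 units closer together.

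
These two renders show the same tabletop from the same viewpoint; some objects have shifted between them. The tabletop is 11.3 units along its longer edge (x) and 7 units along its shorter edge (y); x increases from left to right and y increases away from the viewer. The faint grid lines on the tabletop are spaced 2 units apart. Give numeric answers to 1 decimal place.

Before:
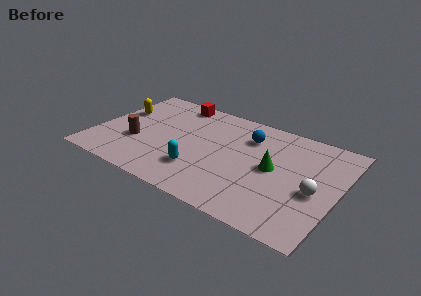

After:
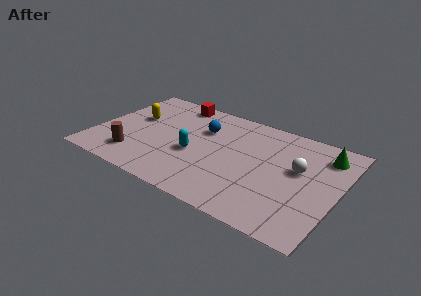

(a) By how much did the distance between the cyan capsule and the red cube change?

-1.1

They were about 4.7 units apart before and 3.6 after — 1.1 units closer together.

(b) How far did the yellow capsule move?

0.8

From (0.8, 4.4) to (1.6, 4.2), the yellow capsule covered √(0.8² + 0.2²) ≈ 0.8 units.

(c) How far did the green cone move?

2.9

The green cone was near (8.3, 3.6) before and (10.4, 5.6) after, so it travelled √(2.1² + 2.0²) ≈ 2.9 units.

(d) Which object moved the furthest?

the green cone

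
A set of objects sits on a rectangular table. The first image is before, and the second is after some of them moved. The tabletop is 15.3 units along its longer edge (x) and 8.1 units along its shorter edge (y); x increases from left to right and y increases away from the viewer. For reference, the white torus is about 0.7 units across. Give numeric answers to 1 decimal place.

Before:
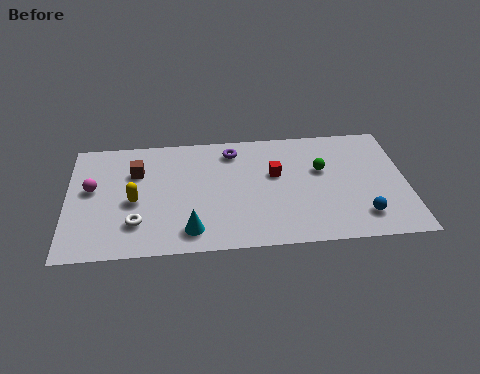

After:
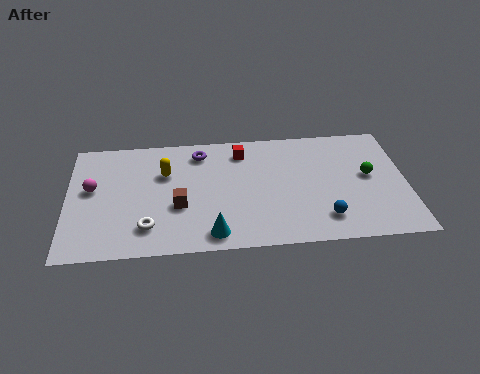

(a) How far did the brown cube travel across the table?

3.1

From (3.1, 5.6) to (5.0, 3.1), the brown cube covered √(1.9² + 2.5²) ≈ 3.1 units.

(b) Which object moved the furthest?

the brown cube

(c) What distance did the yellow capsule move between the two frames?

2.3

From (3.0, 3.6) to (4.4, 5.4), the yellow capsule covered √(1.4² + 1.8²) ≈ 2.3 units.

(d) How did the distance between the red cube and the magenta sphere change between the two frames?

-1.2

Before: roughly 8.3 units apart; after: 7.1. That's 1.2 units closer together.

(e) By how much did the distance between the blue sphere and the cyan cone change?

-2.7

The distance was about 7.7 in the first image and 5.0 in the second, so they moved 2.7 units closer together.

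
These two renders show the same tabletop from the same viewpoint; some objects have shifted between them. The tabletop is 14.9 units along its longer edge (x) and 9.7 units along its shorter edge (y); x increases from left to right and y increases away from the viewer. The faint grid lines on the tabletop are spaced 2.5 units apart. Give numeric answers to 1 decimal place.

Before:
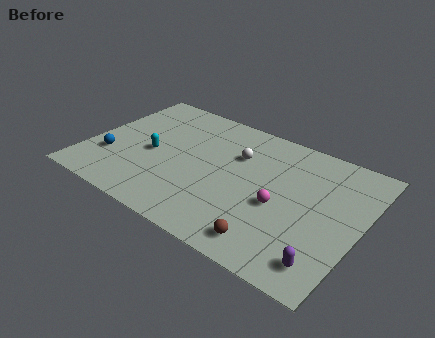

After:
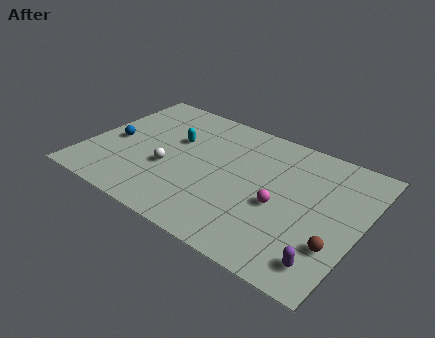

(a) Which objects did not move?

the purple capsule and the magenta sphere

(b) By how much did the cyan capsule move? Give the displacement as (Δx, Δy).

(1.0, 1.7)

The cyan capsule started near (3.5, 4.4) and ended near (4.5, 6.1).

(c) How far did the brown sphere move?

3.5

The brown sphere moved from about (10.7, 1.4) to (13.9, 2.9), a distance of √(3.2² + 1.5²) ≈ 3.5.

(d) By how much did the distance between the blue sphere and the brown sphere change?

+3.2

Before: roughly 9.4 units apart; after: 12.6. That's 3.2 units further apart.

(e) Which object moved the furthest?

the white sphere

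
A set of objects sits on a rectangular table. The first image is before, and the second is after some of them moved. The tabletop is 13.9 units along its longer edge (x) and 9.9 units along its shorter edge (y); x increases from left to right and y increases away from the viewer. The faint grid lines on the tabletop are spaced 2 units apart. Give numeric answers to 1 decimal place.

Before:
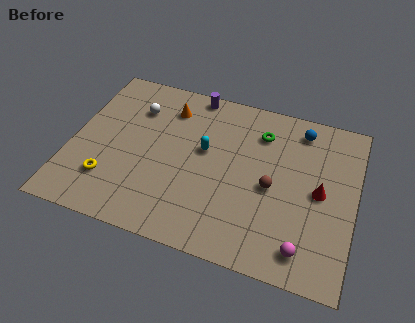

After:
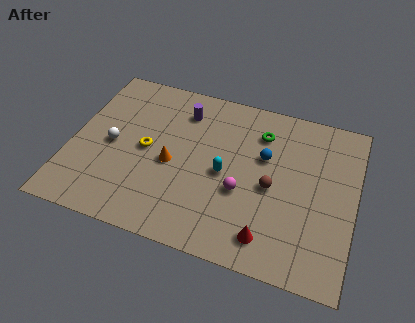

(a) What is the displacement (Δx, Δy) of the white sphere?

(-0.9, -2.6)

The white sphere was at about (2.9, 7.3) and moved to about (2.0, 4.7).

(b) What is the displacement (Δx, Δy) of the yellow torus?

(1.6, 2.4)

The yellow torus started near (2.1, 2.5) and ended near (3.7, 4.9).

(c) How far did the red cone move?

4.0

The red cone moved from about (12.2, 4.9) to (10.0, 1.6), a distance of √(2.2² + 3.3²) ≈ 4.0.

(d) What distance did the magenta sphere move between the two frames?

3.9

The magenta sphere moved from about (11.7, 1.5) to (8.5, 3.8), a distance of √(3.2² + 2.3²) ≈ 3.9.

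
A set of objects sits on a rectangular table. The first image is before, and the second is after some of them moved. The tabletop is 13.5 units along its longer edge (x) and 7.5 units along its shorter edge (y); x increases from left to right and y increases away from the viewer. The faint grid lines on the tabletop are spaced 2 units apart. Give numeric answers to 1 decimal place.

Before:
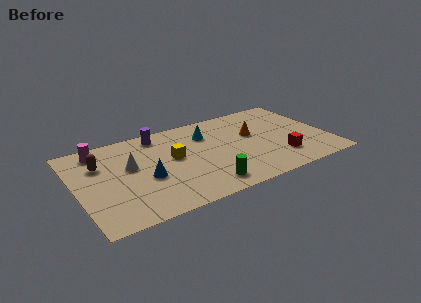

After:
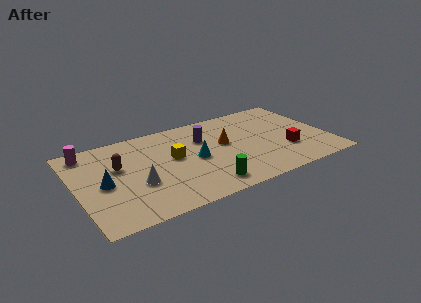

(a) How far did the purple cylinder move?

2.6

The purple cylinder was near (4.7, 6.5) before and (7.0, 5.2) after, so it travelled √(2.3² + 1.3²) ≈ 2.6 units.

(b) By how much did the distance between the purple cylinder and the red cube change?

-2.6

Before: roughly 7.6 units apart; after: 5.0. That's 2.6 units closer together.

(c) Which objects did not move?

the yellow cube and the green cylinder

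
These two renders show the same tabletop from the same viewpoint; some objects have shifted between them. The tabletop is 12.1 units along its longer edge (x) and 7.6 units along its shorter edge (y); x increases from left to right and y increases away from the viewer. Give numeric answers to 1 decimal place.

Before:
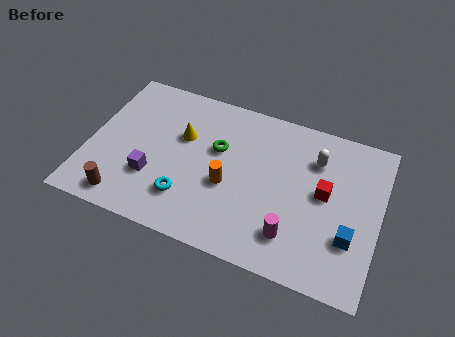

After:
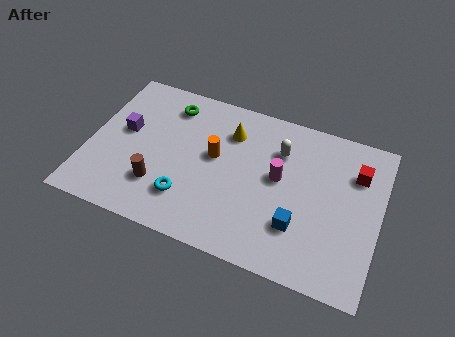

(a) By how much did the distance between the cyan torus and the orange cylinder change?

+0.6

The distance was about 2.0 in the first image and 2.6 in the second, so they moved 0.6 units further apart.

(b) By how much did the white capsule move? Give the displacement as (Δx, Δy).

(-1.5, -0.1)

The white capsule started near (9.3, 5.6) and ended near (7.8, 5.5).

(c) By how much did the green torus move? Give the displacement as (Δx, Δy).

(-2.2, 1.5)

The green torus started near (5.3, 4.7) and ended near (3.1, 6.2).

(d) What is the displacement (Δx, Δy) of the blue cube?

(-2.1, -0.2)

From the two frames, the blue cube sits at roughly (11.0, 2.4) before and (8.9, 2.2) after.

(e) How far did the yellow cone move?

2.1

The yellow cone moved from about (3.8, 4.8) to (5.7, 5.7), a distance of √(1.9² + 0.9²) ≈ 2.1.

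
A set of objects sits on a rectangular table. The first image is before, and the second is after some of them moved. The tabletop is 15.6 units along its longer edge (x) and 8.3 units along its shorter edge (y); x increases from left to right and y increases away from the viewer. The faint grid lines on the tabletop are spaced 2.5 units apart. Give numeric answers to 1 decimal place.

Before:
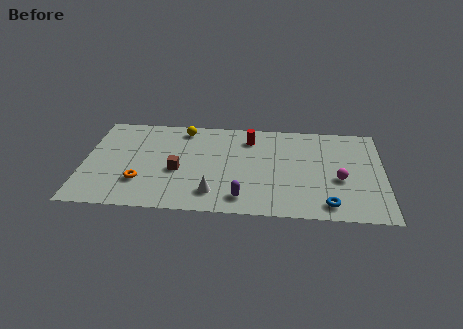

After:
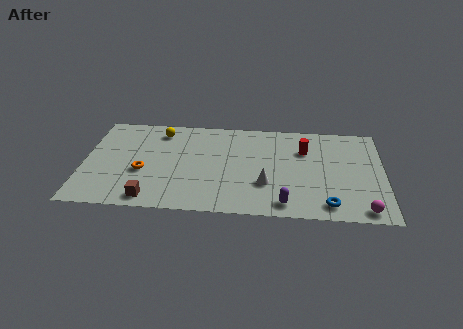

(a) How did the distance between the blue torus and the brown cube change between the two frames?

+1.0

They were about 8.1 units apart before and 9.1 after — 1.0 units further apart.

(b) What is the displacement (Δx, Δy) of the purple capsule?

(2.2, -0.3)

The purple capsule started near (8.3, 1.4) and ended near (10.5, 1.1).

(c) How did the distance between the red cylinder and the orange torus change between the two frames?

+1.8

The distance was about 7.0 in the first image and 8.8 in the second, so they moved 1.8 units further apart.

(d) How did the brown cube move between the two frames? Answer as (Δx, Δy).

(-1.3, -2.5)

From the two frames, the brown cube sits at roughly (4.9, 3.5) before and (3.6, 1.0) after.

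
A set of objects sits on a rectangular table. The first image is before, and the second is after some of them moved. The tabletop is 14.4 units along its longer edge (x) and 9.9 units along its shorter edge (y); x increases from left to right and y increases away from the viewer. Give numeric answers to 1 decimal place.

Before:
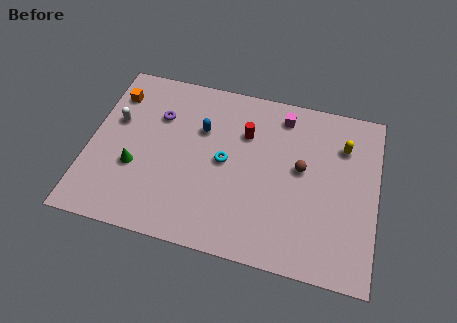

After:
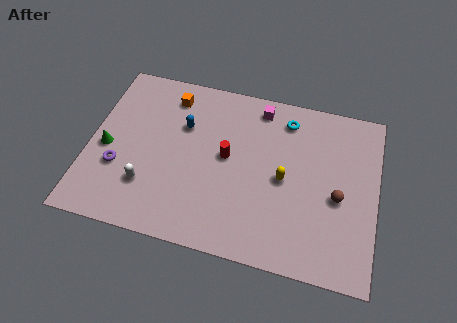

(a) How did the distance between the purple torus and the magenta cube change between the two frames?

+2.1

They were about 6.4 units apart before and 8.5 after — 2.1 units further apart.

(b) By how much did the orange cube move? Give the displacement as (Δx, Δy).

(2.8, 0.5)

The orange cube was at about (1.0, 7.7) and moved to about (3.8, 8.2).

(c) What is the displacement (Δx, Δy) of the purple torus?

(-1.7, -3.5)

The purple torus started near (3.3, 6.9) and ended near (1.6, 3.4).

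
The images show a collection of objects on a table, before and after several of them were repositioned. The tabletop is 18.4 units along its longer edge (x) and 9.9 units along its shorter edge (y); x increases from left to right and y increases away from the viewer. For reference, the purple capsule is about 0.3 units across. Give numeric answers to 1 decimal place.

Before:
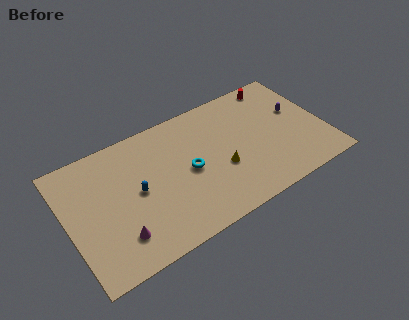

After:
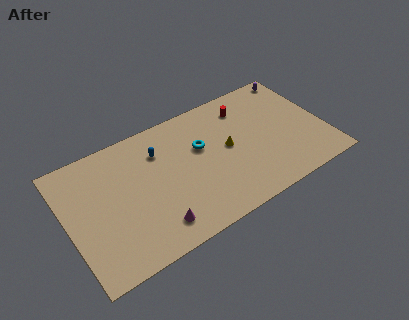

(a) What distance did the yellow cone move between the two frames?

1.6

From (10.8, 3.8) to (11.5, 5.2), the yellow cone covered √(0.7² + 1.4²) ≈ 1.6 units.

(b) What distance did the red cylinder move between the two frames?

2.7

From (15.7, 8.8) to (13.2, 7.9), the red cylinder covered √(2.5² + 0.9²) ≈ 2.7 units.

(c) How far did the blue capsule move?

3.0

The blue capsule was near (4.9, 5.0) before and (6.8, 7.3) after, so it travelled √(1.9² + 2.3²) ≈ 3.0 units.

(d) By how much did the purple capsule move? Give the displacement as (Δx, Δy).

(0.6, 3.0)

The purple capsule started near (16.7, 5.9) and ended near (17.3, 8.9).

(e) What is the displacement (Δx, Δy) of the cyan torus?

(1.1, 1.4)

From the two frames, the cyan torus sits at roughly (8.6, 4.8) before and (9.7, 6.2) after.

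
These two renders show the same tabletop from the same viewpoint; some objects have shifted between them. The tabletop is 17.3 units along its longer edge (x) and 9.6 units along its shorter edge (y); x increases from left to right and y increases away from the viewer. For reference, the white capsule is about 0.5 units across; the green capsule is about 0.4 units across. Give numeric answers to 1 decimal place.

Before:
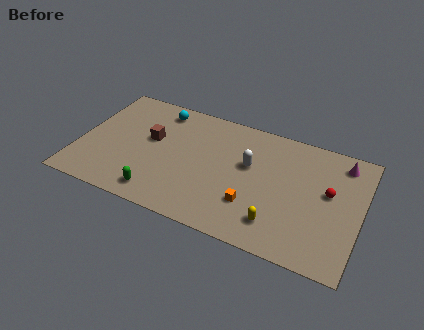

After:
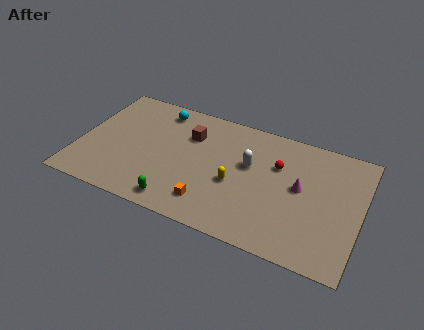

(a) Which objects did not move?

the white capsule and the cyan sphere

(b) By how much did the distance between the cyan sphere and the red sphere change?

-3.3

They were about 11.1 units apart before and 7.8 after — 3.3 units closer together.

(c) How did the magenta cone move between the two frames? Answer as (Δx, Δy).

(-2.3, -2.9)

The magenta cone started near (15.9, 8.1) and ended near (13.6, 5.2).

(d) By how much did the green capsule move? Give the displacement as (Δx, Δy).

(1.2, -0.2)

From the two frames, the green capsule sits at roughly (5.3, 1.4) before and (6.5, 1.2) after.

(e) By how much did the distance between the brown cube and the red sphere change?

-5.5

The distance was about 11.0 in the first image and 5.5 in the second, so they moved 5.5 units closer together.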